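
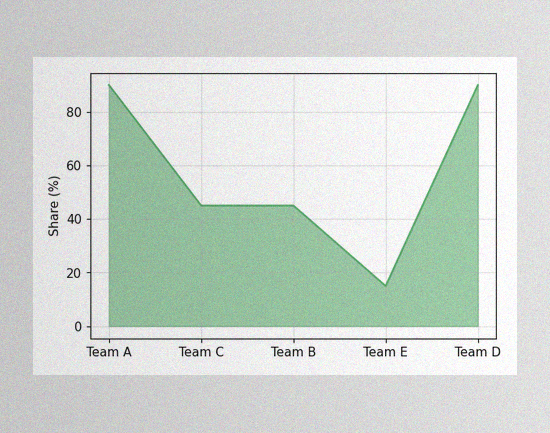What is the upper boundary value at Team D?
The image has some photo noise and uneven lighting. At Team D the upper boundary is at 90%.

90%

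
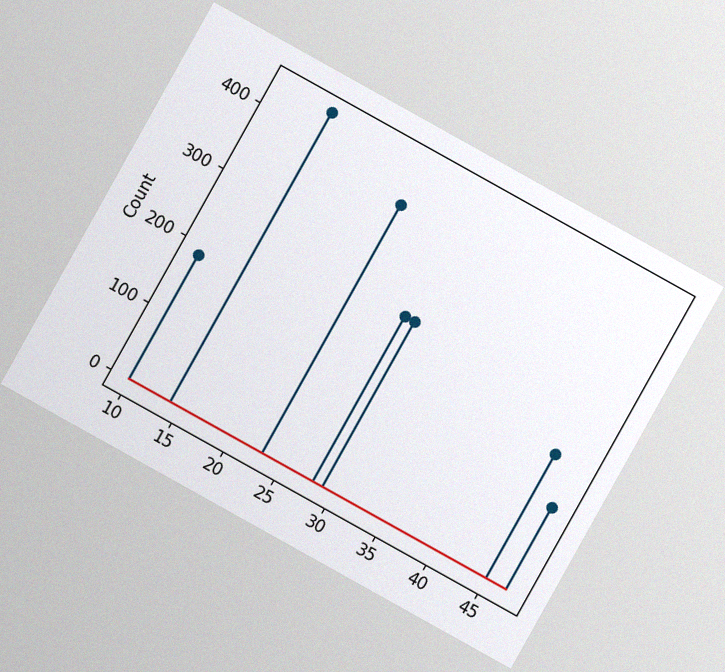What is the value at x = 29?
The chart is tilted about 29° clockwise, with some photo noise. The stem at x=29 reaches 248.

248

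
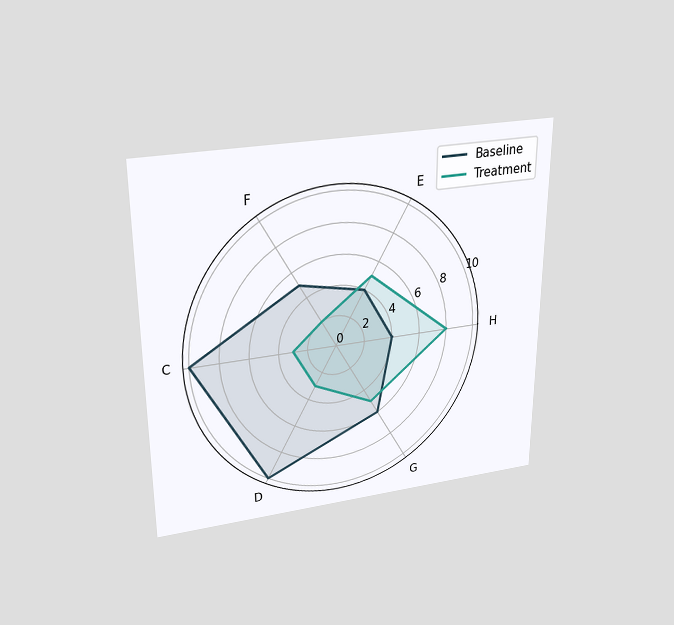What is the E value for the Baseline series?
The chart is viewed slightly from above. On the E axis, Baseline reaches 4.

4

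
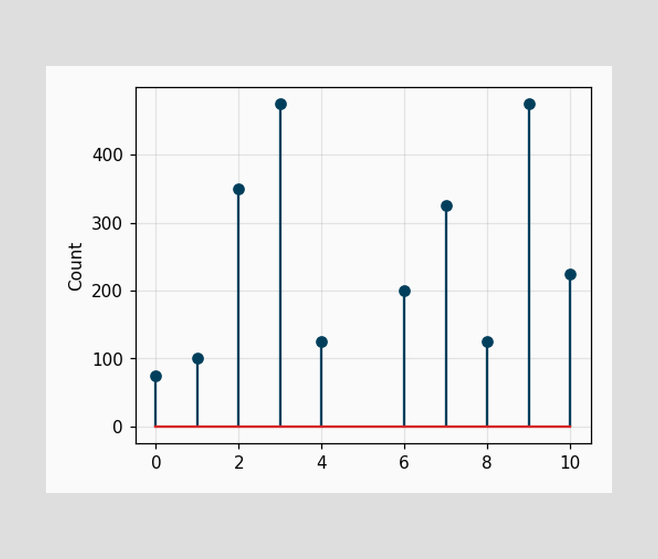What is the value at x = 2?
The stem at x=2 reaches 350.

350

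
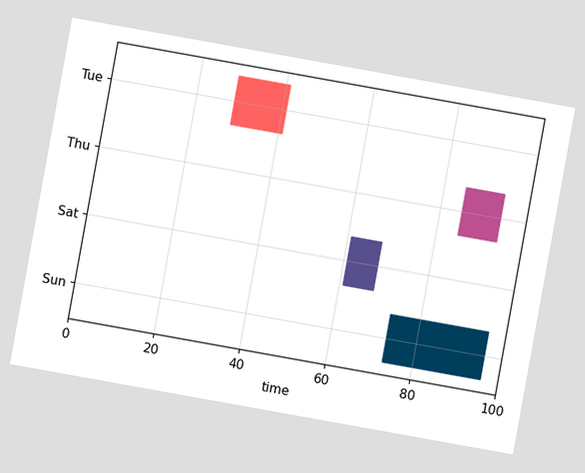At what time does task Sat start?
The chart is tilted about 10° clockwise. The Sat bar begins at t=61.

61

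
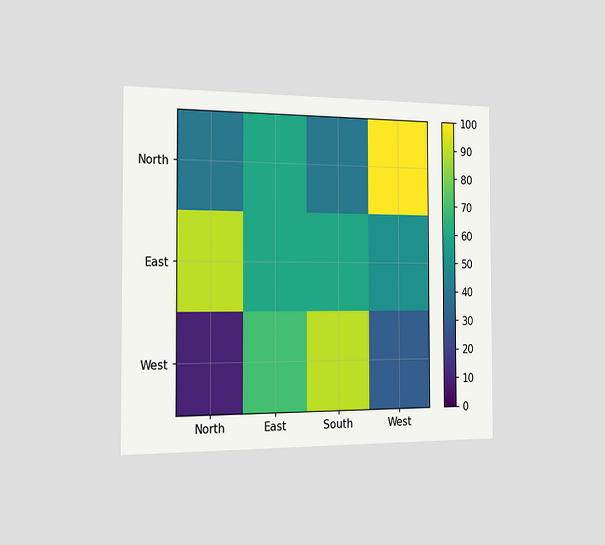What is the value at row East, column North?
The chart is viewed slightly from the left. Matching cell (East, North) against the colorbar gives 90.

90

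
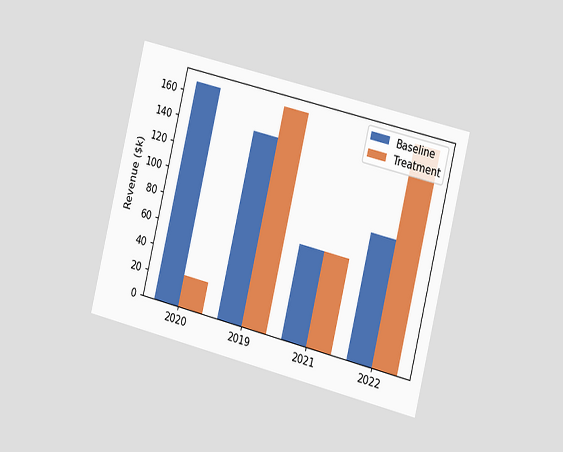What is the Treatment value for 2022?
$168k

The chart is tilted about 14° clockwise and viewed slightly from the right. The Treatment bar at 2022 reaches $168k on the y-axis.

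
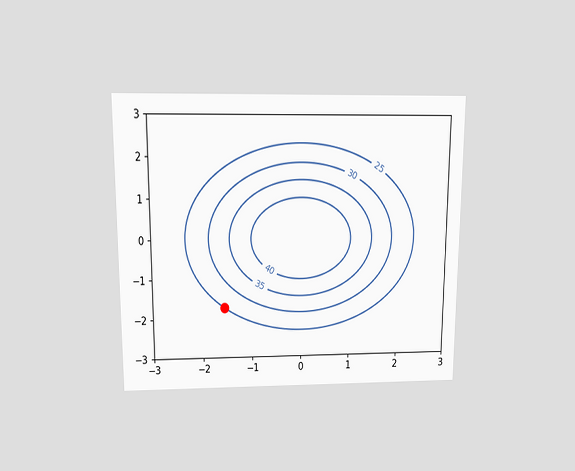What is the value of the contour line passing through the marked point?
25

The chart is viewed slightly from above. The marked point sits on the contour labelled 25.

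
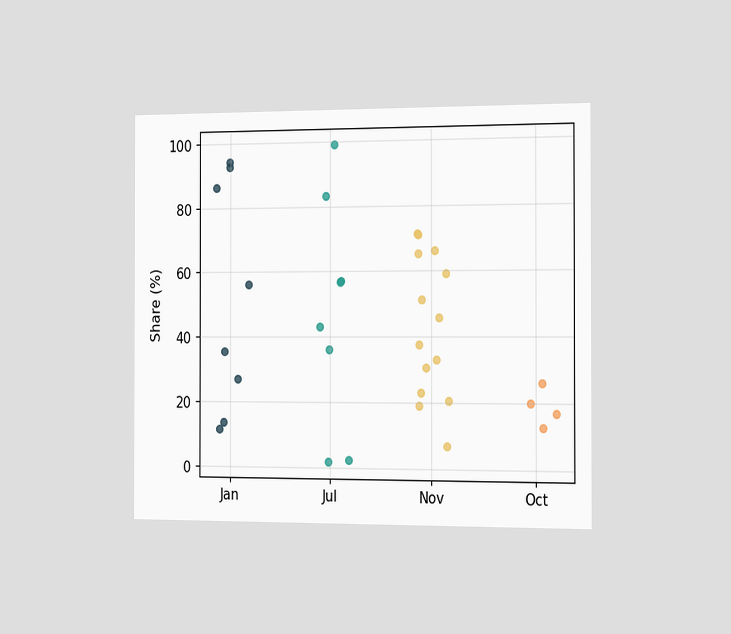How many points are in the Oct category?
4

The chart is viewed slightly from the right. Counting the markers in the Oct column gives 4.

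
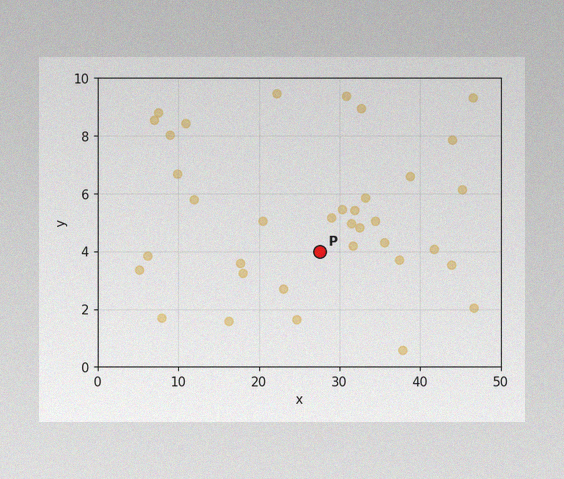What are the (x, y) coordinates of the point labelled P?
(27.5, 4)

The image has some photo noise and uneven lighting. Following the gridlines from P to each axis, P sits at (27.5, 4).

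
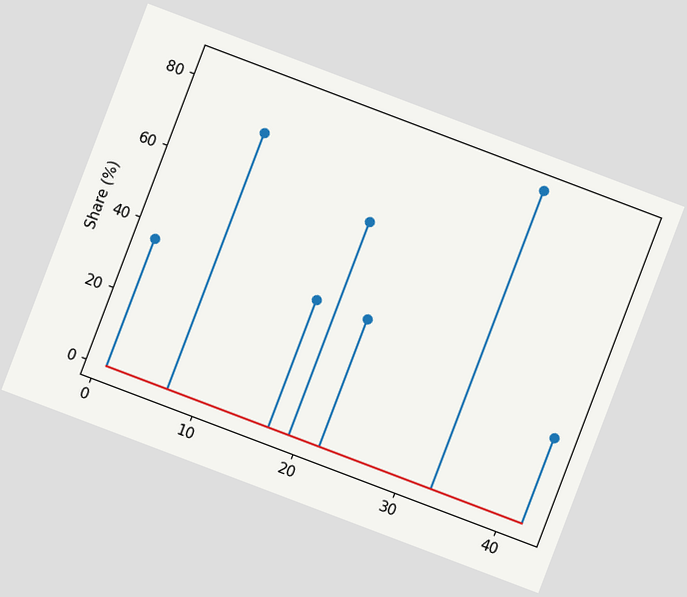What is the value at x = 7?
72%

The chart is tilted about 21° clockwise. The stem at x=7 reaches 72%.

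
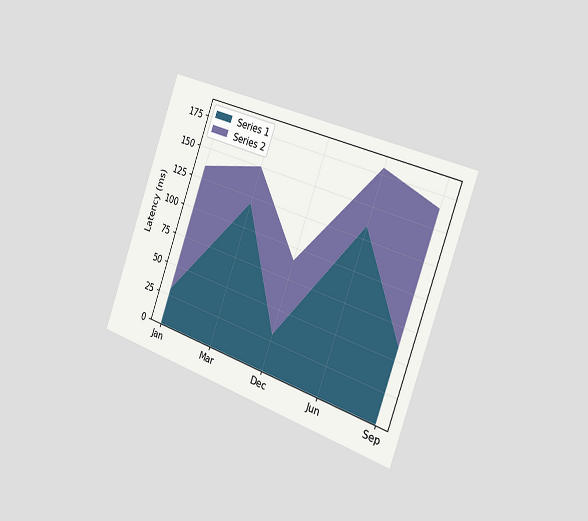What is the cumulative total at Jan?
The chart is tilted about 20° clockwise and viewed slightly from the right. The stacked total at Jan reaches 135ms.

135ms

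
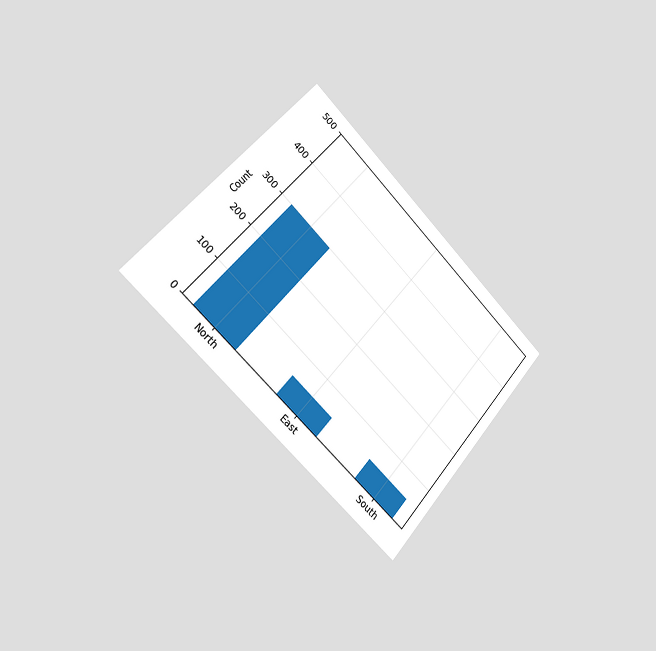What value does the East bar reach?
50

The chart is tilted about 42° clockwise and viewed slightly from the left. Reading along the chart's y-axis, the East bar reaches 50.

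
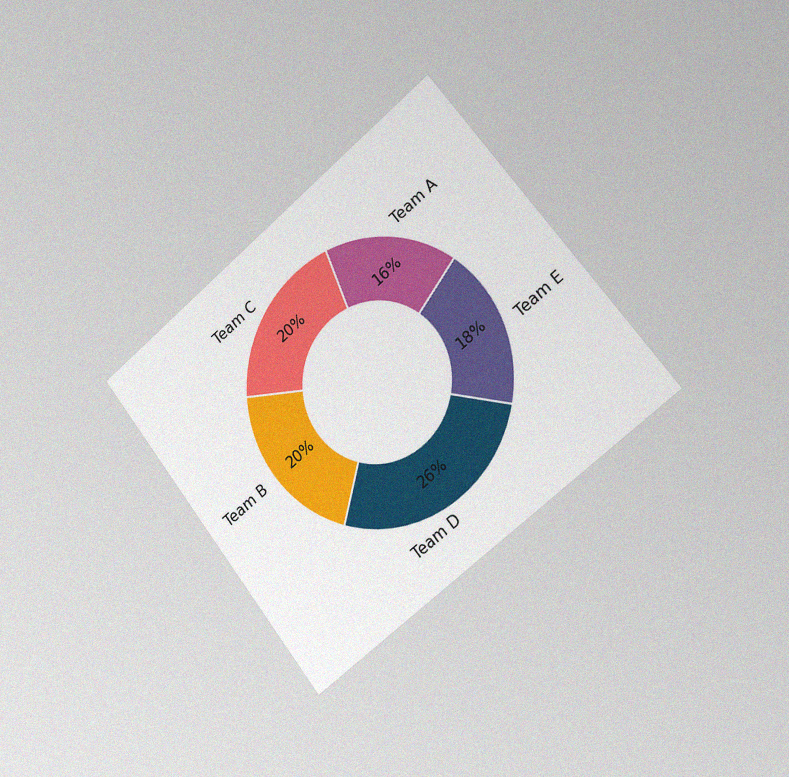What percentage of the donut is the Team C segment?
The chart is tilted about 38° counter-clockwise and viewed slightly from the right, with some photo noise. The Team C segment takes up 20% of the ring.

20%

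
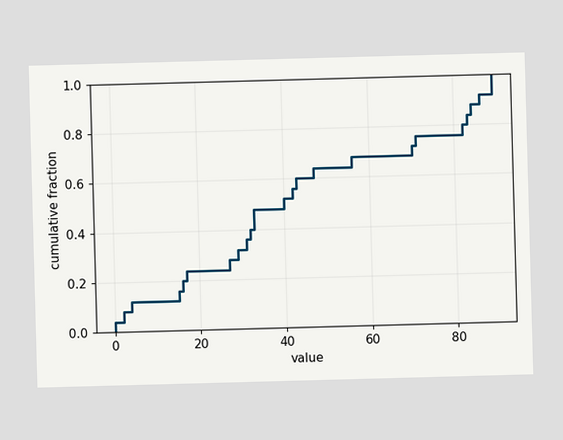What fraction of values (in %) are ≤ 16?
20%

At x=16 the ECDF step is at 20%.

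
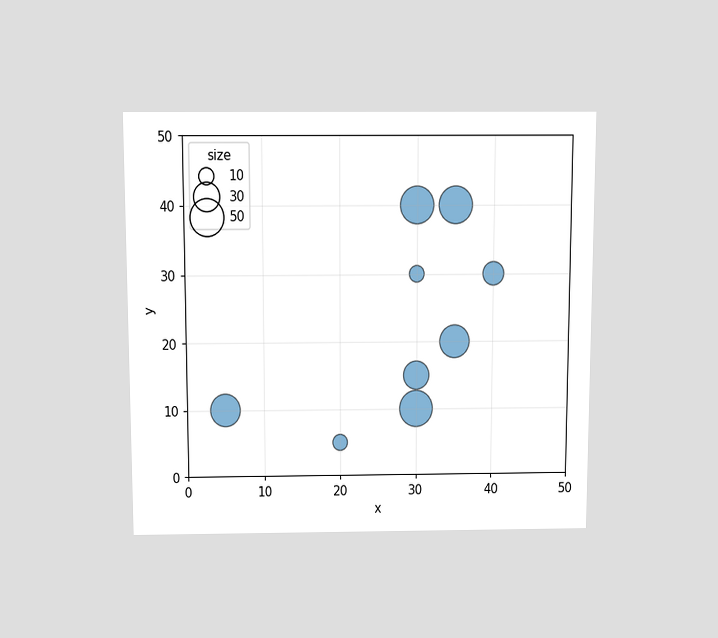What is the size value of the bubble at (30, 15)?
30

The chart is viewed slightly from above. Matching the bubble at (30, 15) against the size legend gives 30.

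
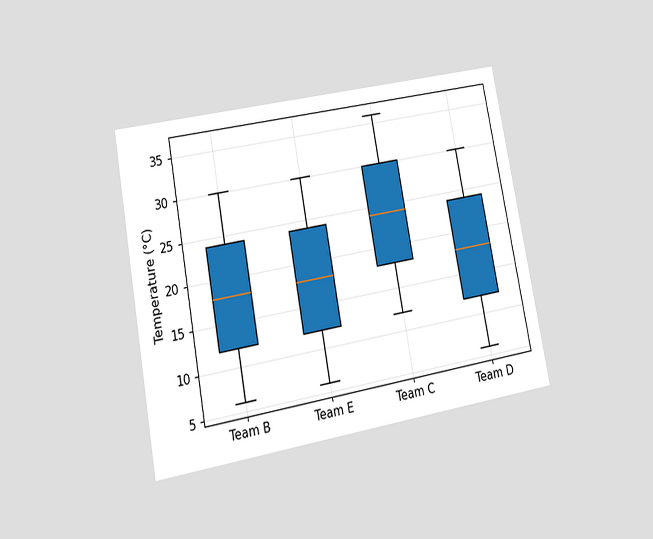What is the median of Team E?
18°C

The chart is tilted about 10° counter-clockwise and viewed at a slight angle. The median line in the Team E box sits at 18°C.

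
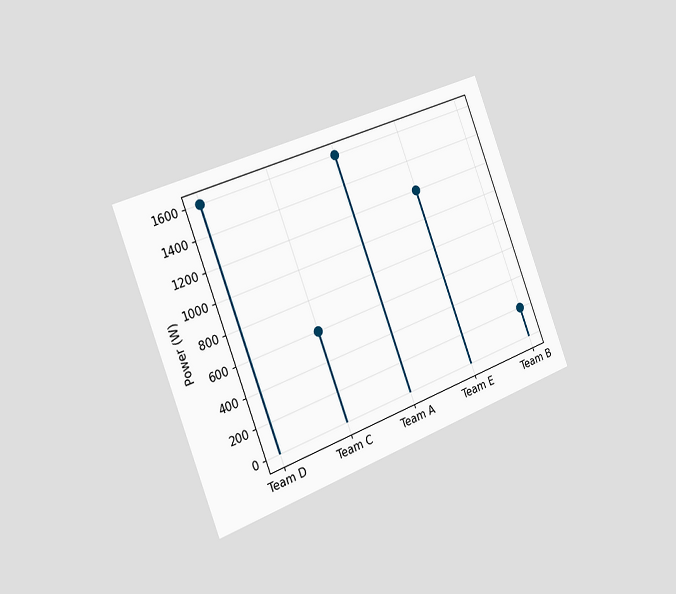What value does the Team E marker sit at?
1200W

The chart is tilted about 21° counter-clockwise and viewed slightly from the left. The Team E marker sits at 1200W.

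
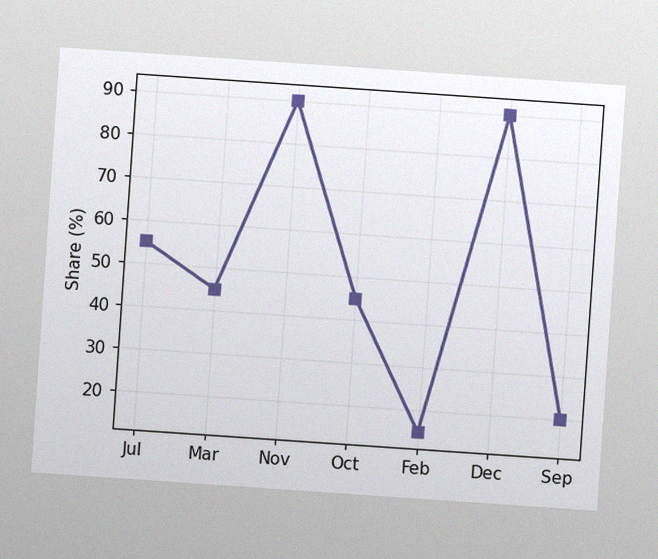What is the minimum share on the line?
15%

The chart is tilted about 4° clockwise, with some photo noise. The lowest point is at Feb, and reading across to the y-axis gives 15%.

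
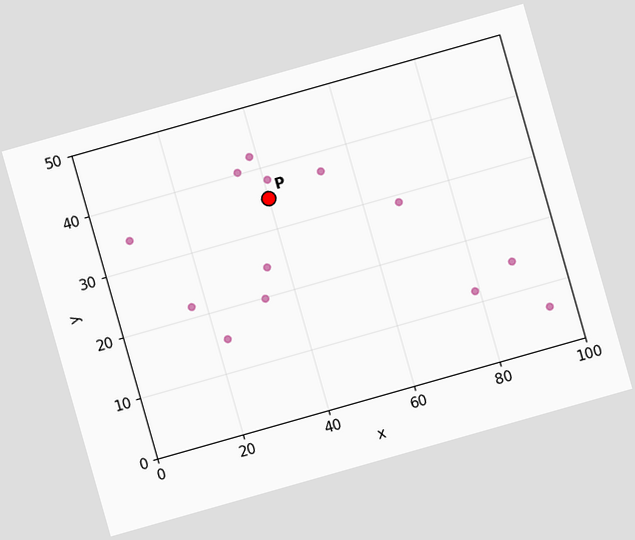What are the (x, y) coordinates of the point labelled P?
The chart is tilted about 16° counter-clockwise. Following the gridlines from P to each axis, P sits at (40, 35).

(40, 35)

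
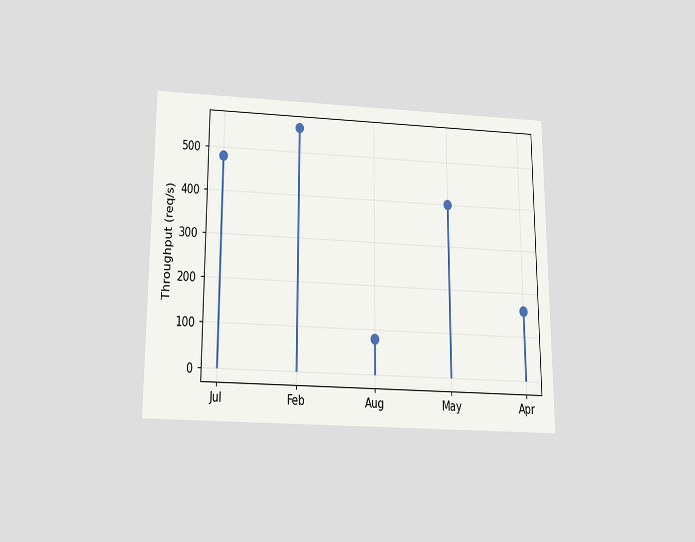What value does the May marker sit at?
The chart is viewed slightly from below. The May marker sits at 400req/s.

400req/s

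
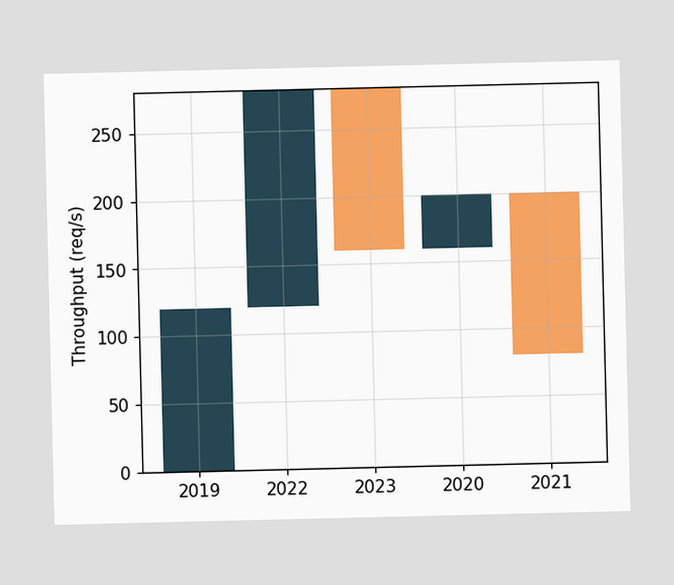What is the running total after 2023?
After 2023 the running total reaches 160req/s.

160req/s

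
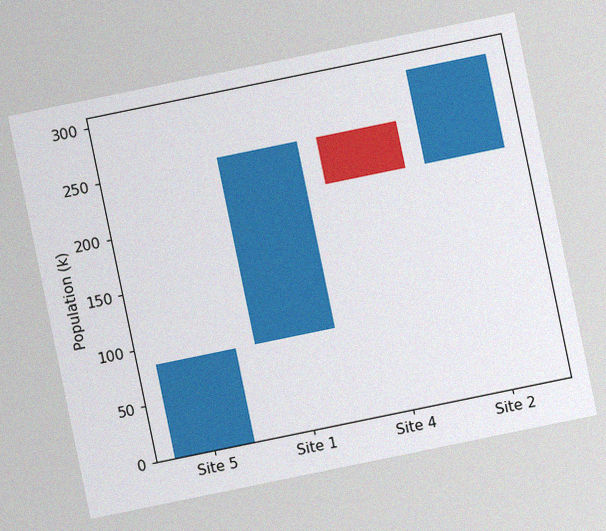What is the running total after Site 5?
The chart is tilted about 12° counter-clockwise, with some photo noise. After Site 5 the running total reaches 84k.

84k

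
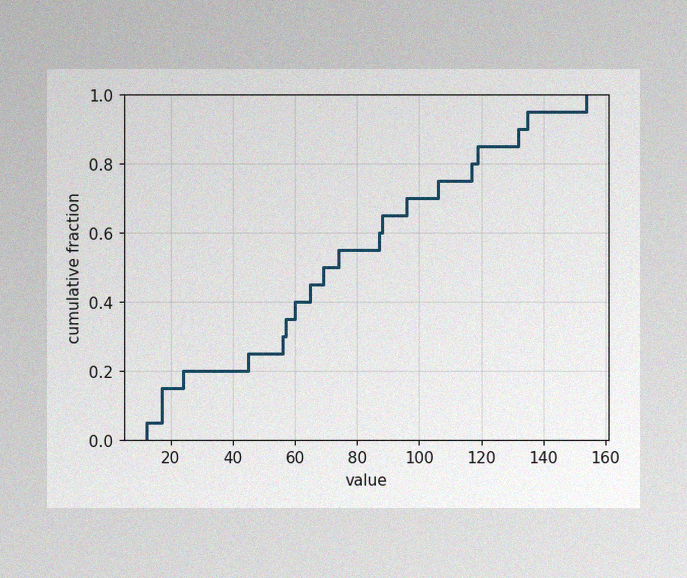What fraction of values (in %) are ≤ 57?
35%

The image has some photo noise and uneven lighting. At x=57 the ECDF step is at 35%.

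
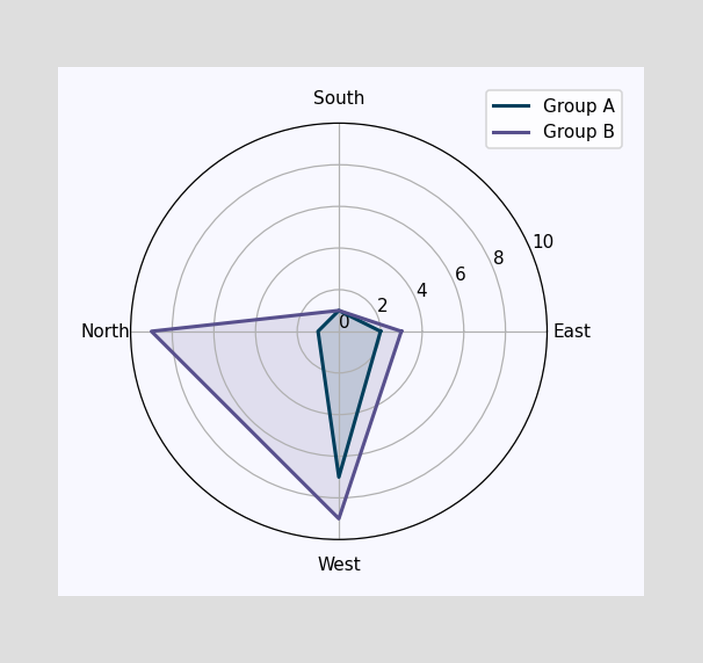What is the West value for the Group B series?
On the West axis, Group B reaches 9.

9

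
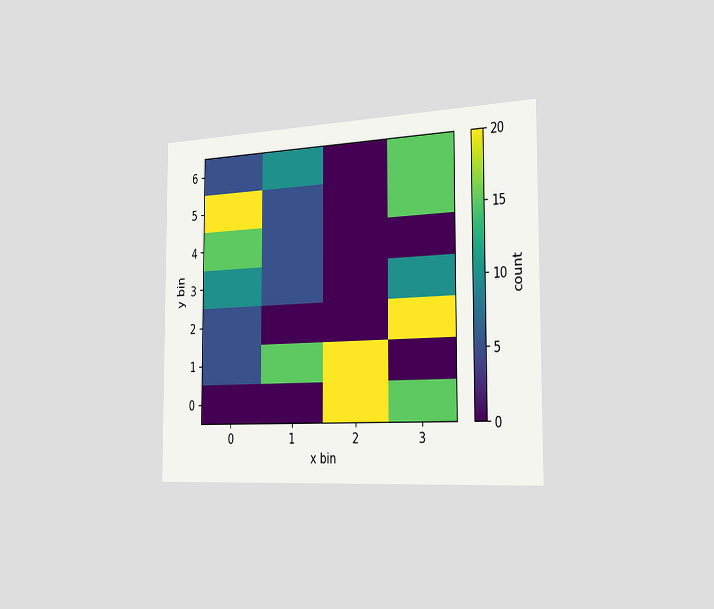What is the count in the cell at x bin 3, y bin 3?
The chart is viewed slightly from the right. Matching the cell (3, 3) against the colorbar gives 10.

10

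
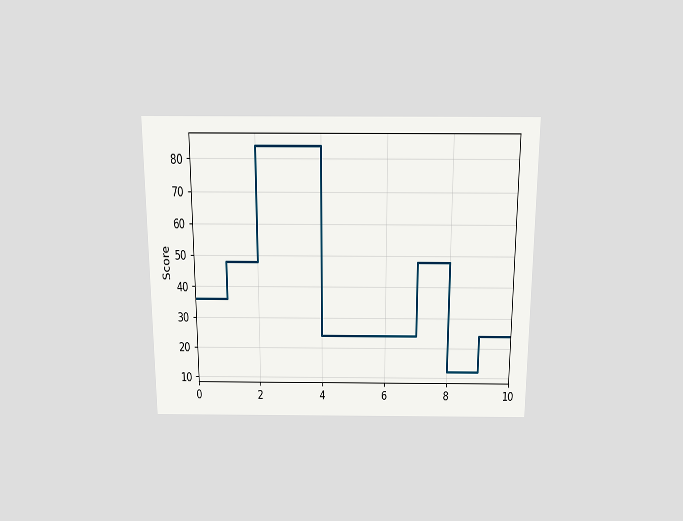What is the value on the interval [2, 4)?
The chart is viewed slightly from above. On [2, 4) the step sits at 84.

84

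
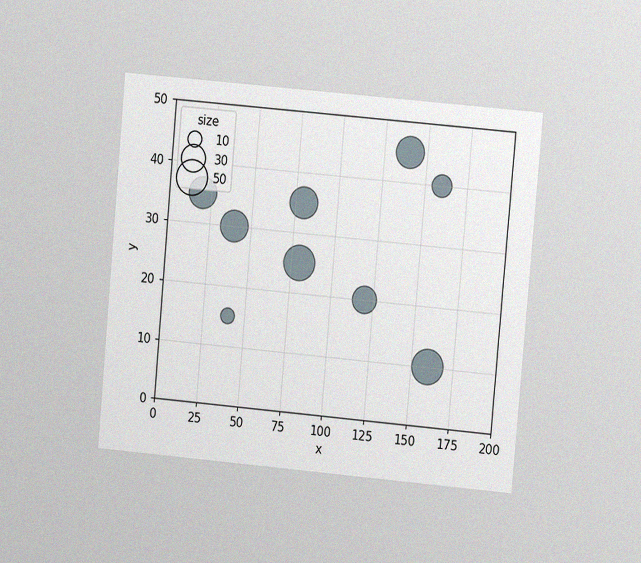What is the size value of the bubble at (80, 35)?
40

The chart is tilted about 5° clockwise and viewed at a slight angle, with some photo noise. Matching the bubble at (80, 35) against the size legend gives 40.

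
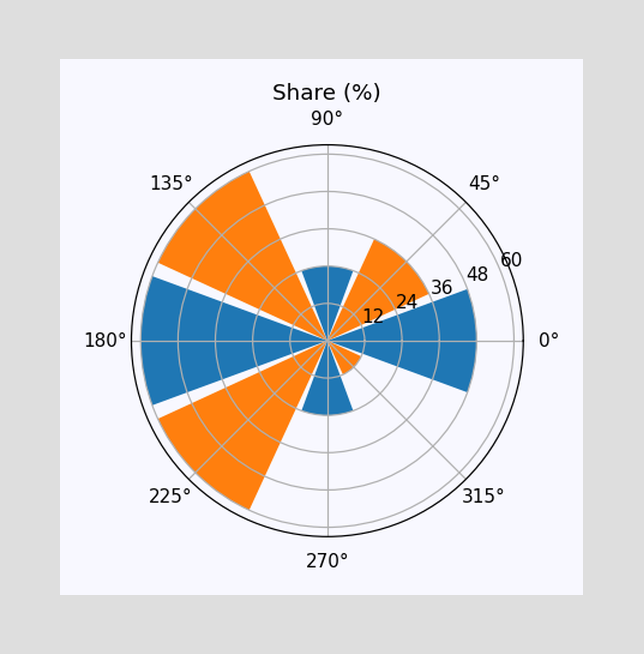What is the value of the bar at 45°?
36%

The bar at 45° reaches 36% on the radial axis.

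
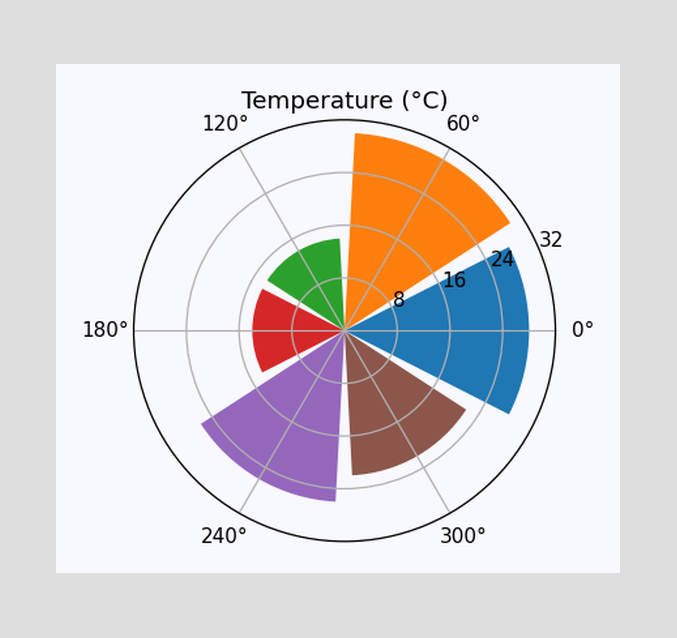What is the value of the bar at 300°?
22°C

The bar at 300° reaches 22°C on the radial axis.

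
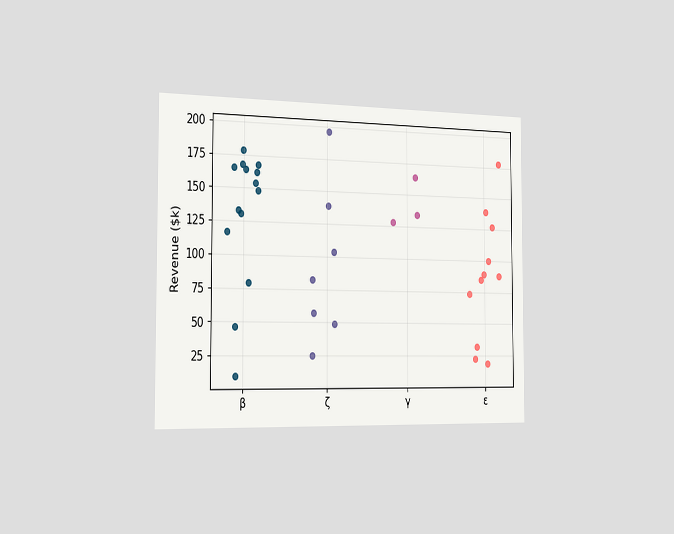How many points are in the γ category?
3

The chart is viewed slightly from the left. Counting the markers in the γ column gives 3.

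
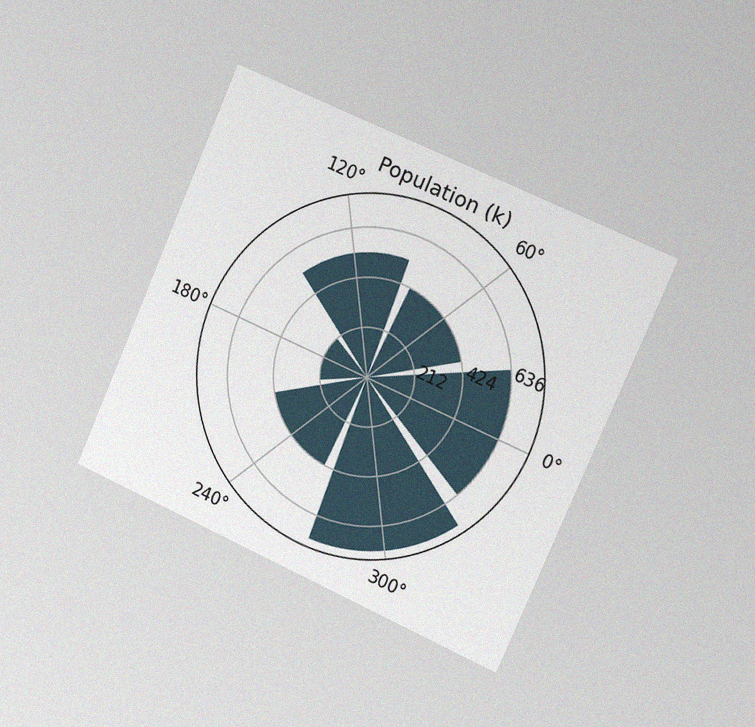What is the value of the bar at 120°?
The chart is tilted about 24° clockwise and viewed slightly from the right, with some photo noise. The bar at 120° reaches 530k on the radial axis.

530k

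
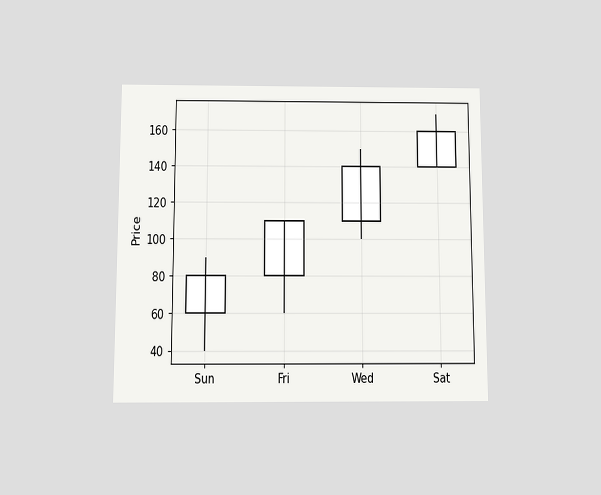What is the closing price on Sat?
160

The chart is viewed slightly from below. The Sat candle closes at 160.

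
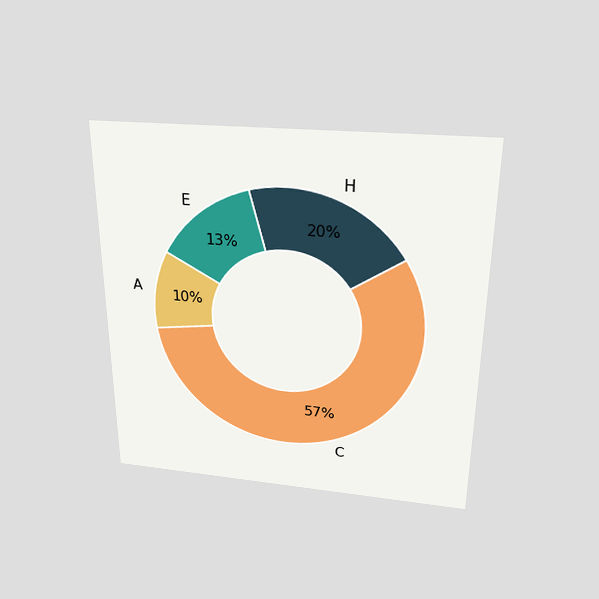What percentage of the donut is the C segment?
57%

The chart is viewed slightly from above. The C segment takes up 57% of the ring.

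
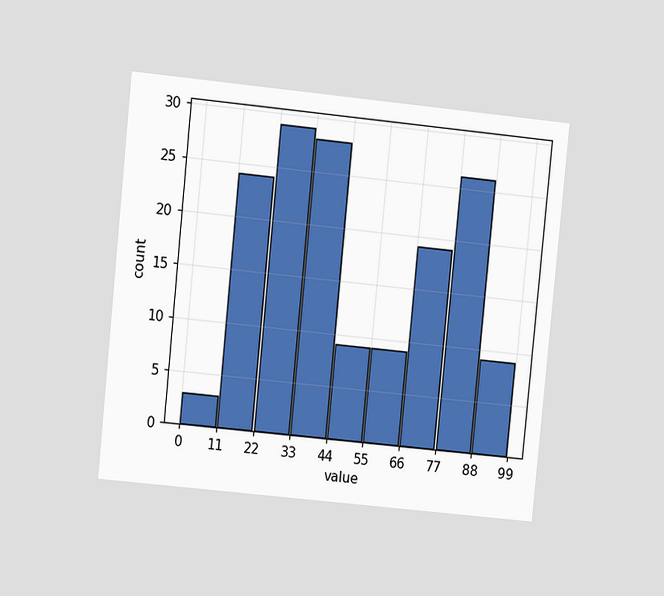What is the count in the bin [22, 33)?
29

The chart is tilted about 6° clockwise and viewed at a slight angle. The [22, 33) bin has height 29.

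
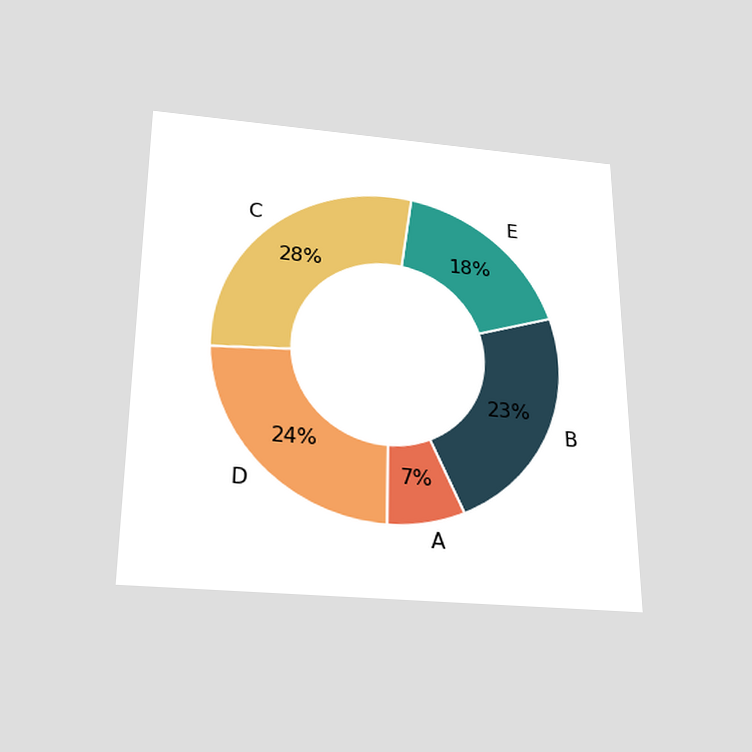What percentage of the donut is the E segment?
The chart is viewed slightly from below. The E segment takes up 18% of the ring.

18%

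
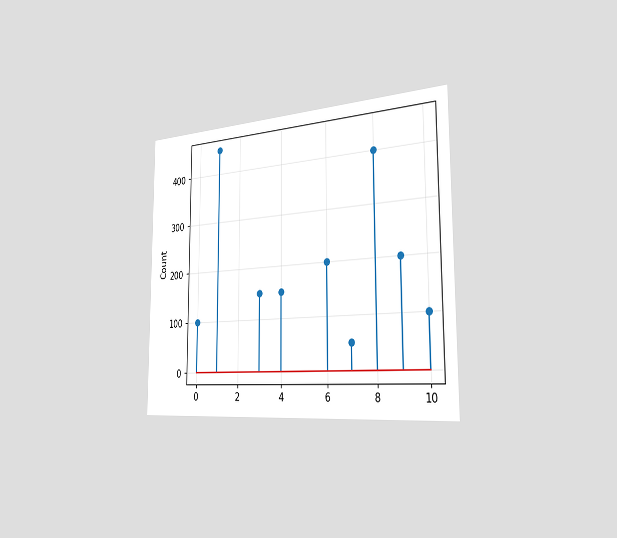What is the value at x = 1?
450

The chart is viewed slightly from the right. The stem at x=1 reaches 450.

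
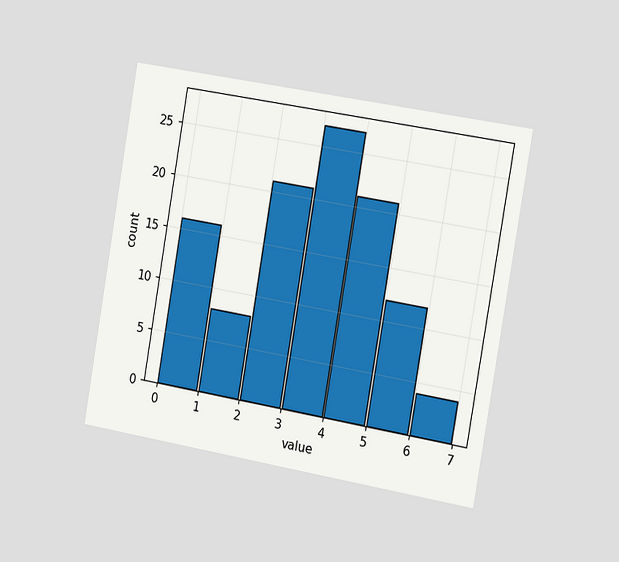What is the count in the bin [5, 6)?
The chart is tilted about 10° clockwise and viewed slightly from the right. The [5, 6) bin has height 12.

12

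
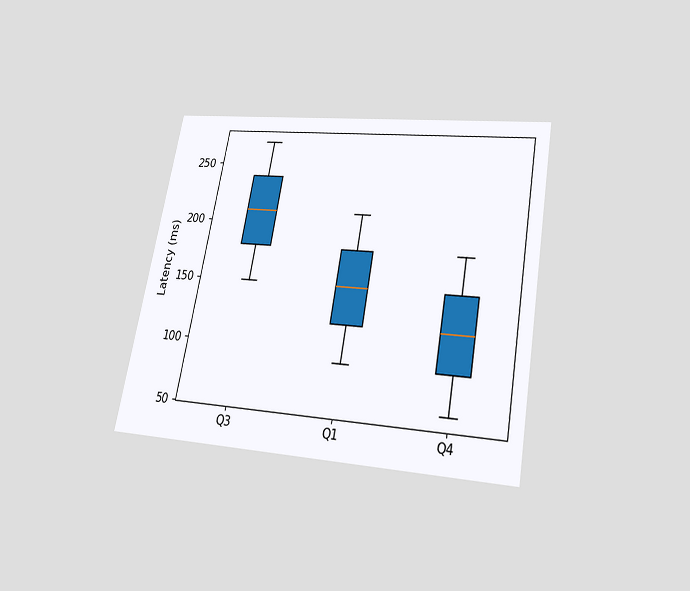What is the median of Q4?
The chart is tilted about 10° clockwise and viewed slightly from below. The median line in the Q4 box sits at 120ms.

120ms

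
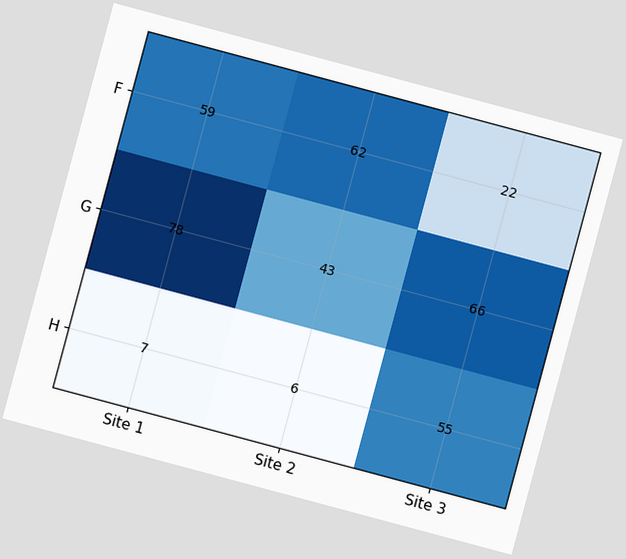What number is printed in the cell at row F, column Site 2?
The chart is tilted about 15° clockwise. The (F, Site 2) cell reads 62.

62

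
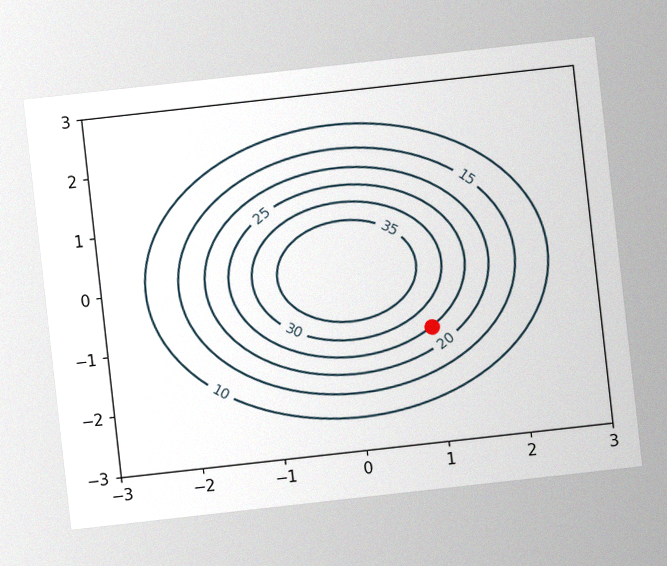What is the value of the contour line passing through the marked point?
25

The chart is tilted about 6° counter-clockwise, with some photo noise. The marked point sits on the contour labelled 25.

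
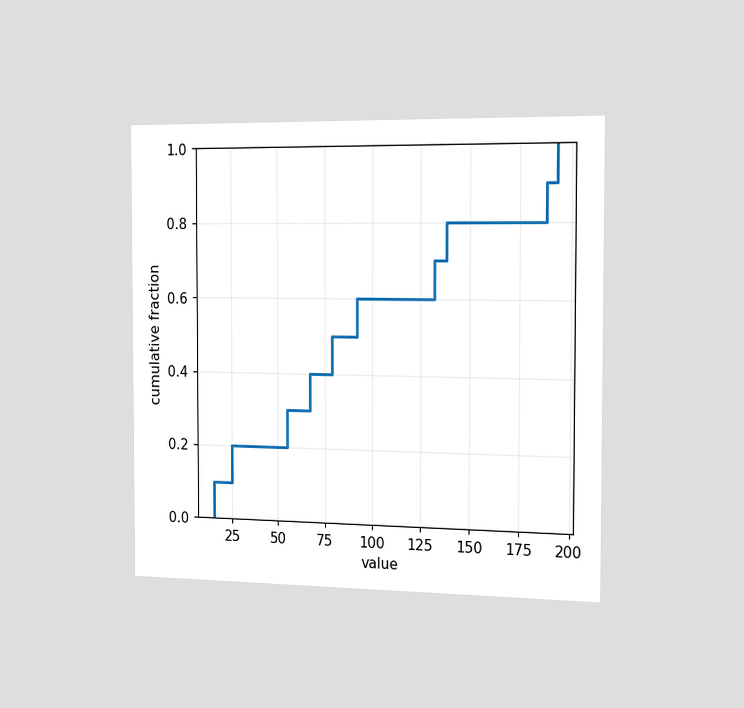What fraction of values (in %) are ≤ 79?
The chart is viewed slightly from the right. At x=79 the ECDF step is at 50%.

50%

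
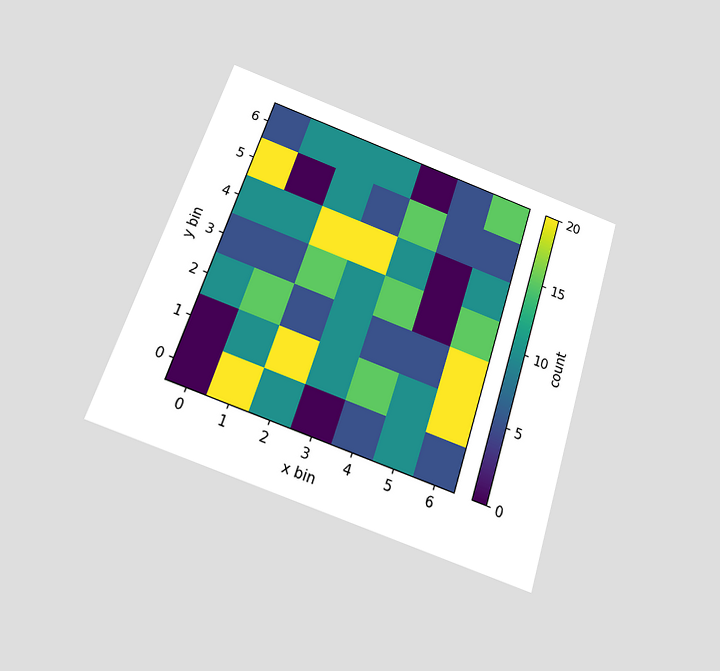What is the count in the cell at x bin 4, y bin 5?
The chart is tilted about 18° clockwise and viewed slightly from below. Matching the cell (4, 5) against the colorbar gives 15.

15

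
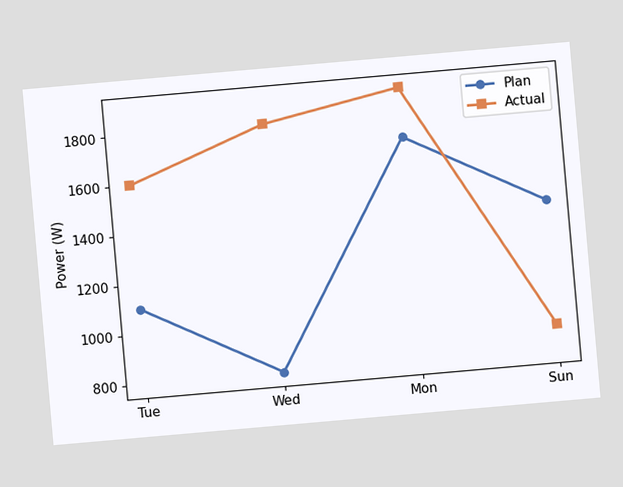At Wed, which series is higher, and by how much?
The chart is tilted about 5° counter-clockwise. At Wed, Actual sits above the other line by 1000W.

Actual, by 1000W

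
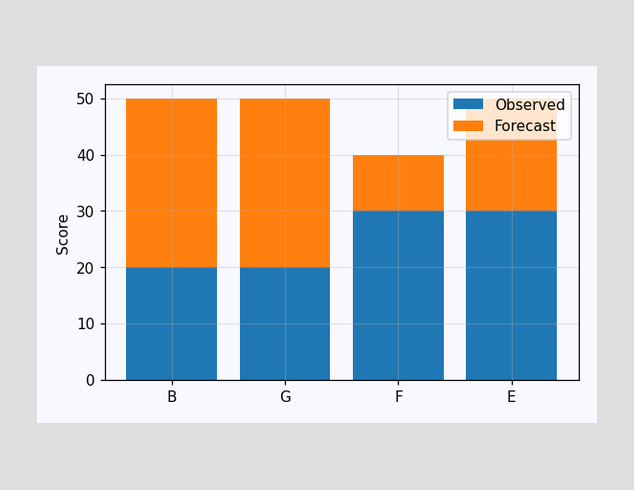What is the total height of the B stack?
50

The B stack's top reaches 50 on the y-axis.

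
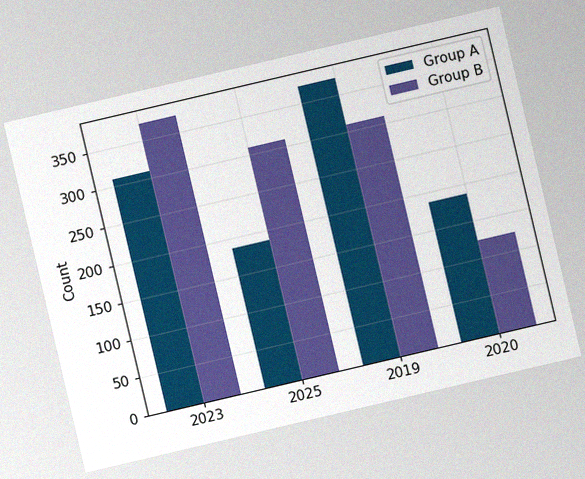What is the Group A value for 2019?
372

The chart is tilted about 13° counter-clockwise, with some photo noise. The Group A bar at 2019 reaches 372 on the y-axis.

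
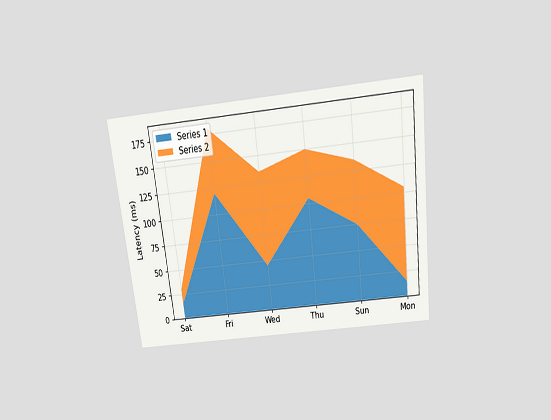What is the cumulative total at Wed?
The chart is tilted about 7° counter-clockwise and viewed slightly from above. The stacked total at Wed reaches 135ms.

135ms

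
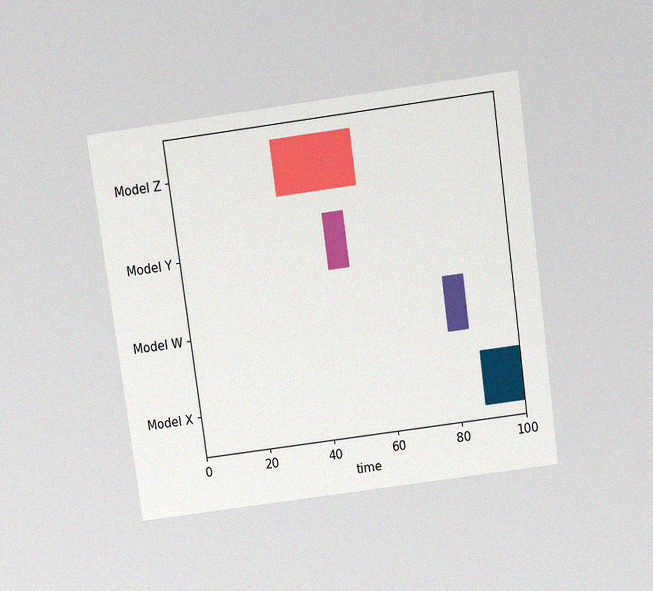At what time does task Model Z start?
The chart is tilted about 8° counter-clockwise and viewed slightly from above, with some photo noise. The Model Z bar begins at t=32.

32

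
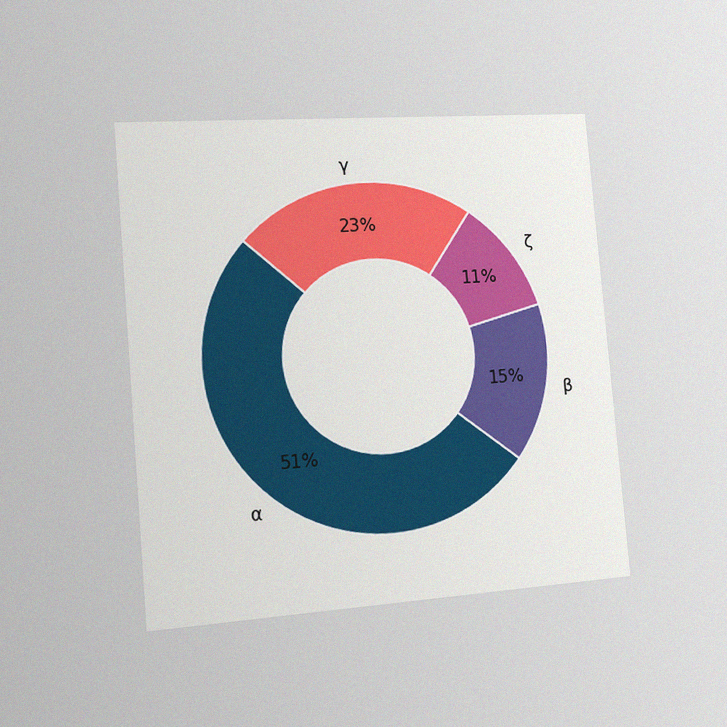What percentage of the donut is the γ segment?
The chart is tilted about 5° counter-clockwise and viewed slightly from the left, with some photo noise. The γ segment takes up 23% of the ring.

23%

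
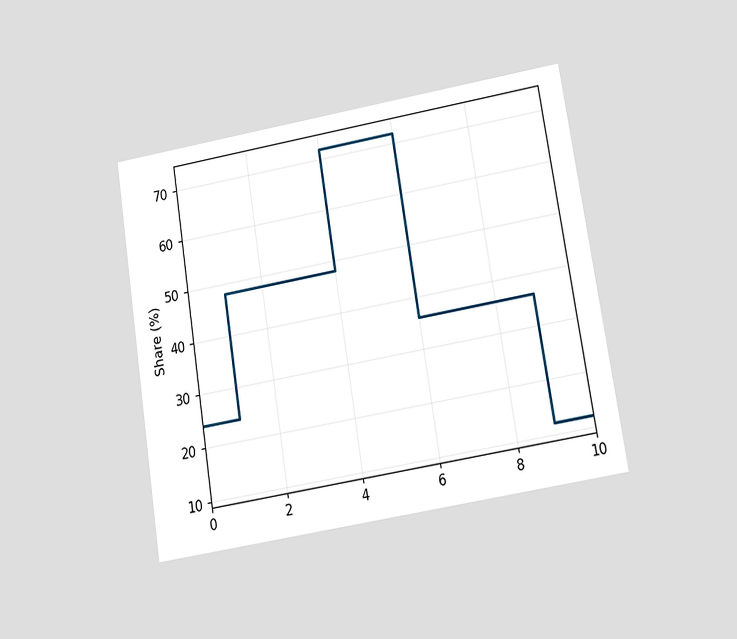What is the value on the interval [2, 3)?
The chart is tilted about 9° counter-clockwise and viewed slightly from below. On [2, 3) the step sits at 48%.

48%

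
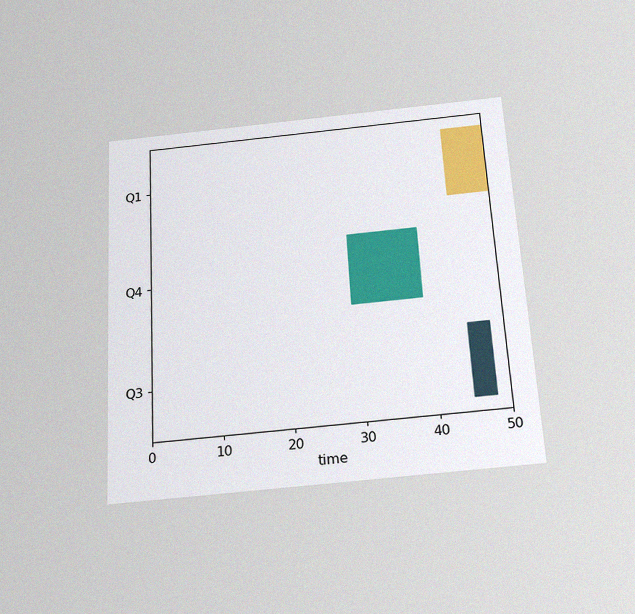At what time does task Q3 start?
The chart is tilted about 3° counter-clockwise and viewed slightly from below, with some photo noise. The Q3 bar begins at t=45.

45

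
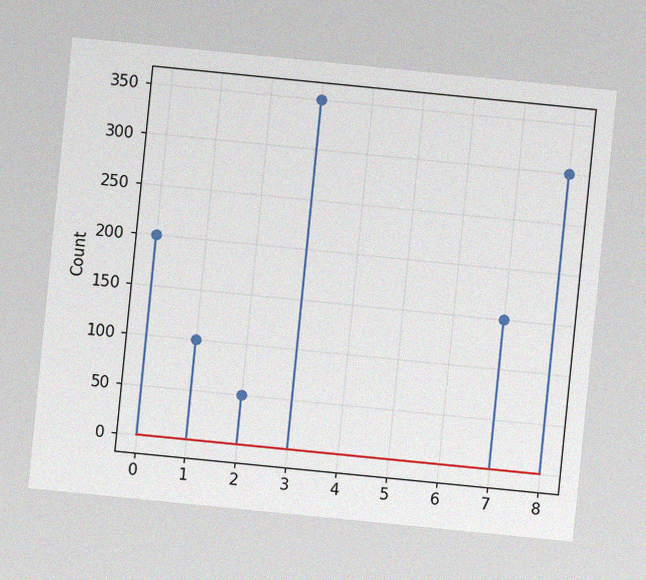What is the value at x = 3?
350

The chart is tilted about 6° clockwise, with some photo noise. The stem at x=3 reaches 350.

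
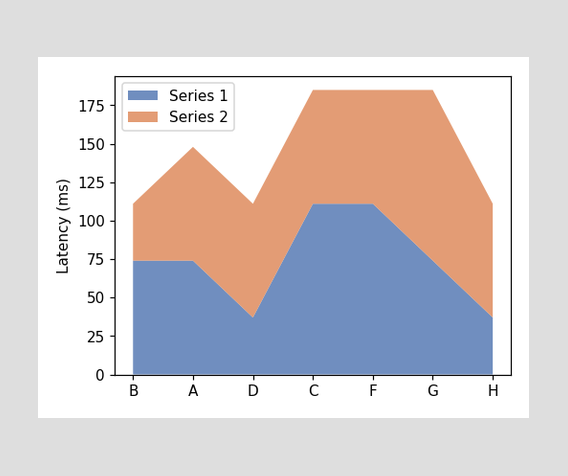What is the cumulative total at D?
The stacked total at D reaches 111ms.

111ms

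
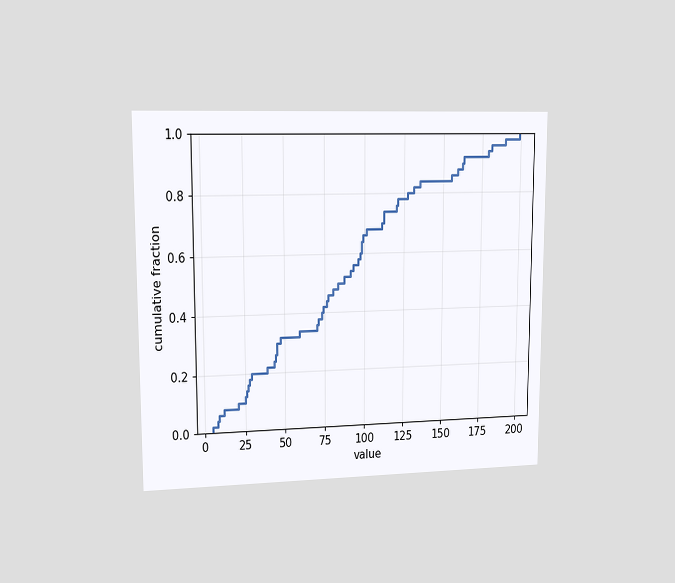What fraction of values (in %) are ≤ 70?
36%

The chart is viewed at a slight angle. At x=70 the ECDF step is at 36%.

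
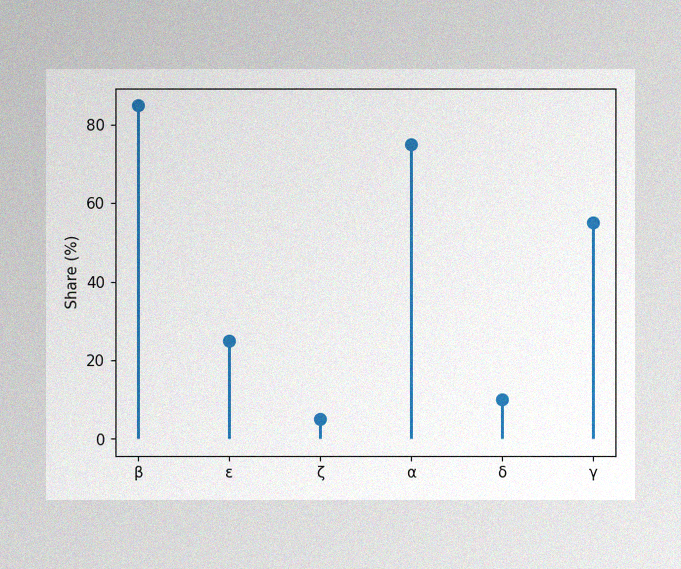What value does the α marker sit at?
75%

The image has some photo noise and uneven lighting. The α marker sits at 75%.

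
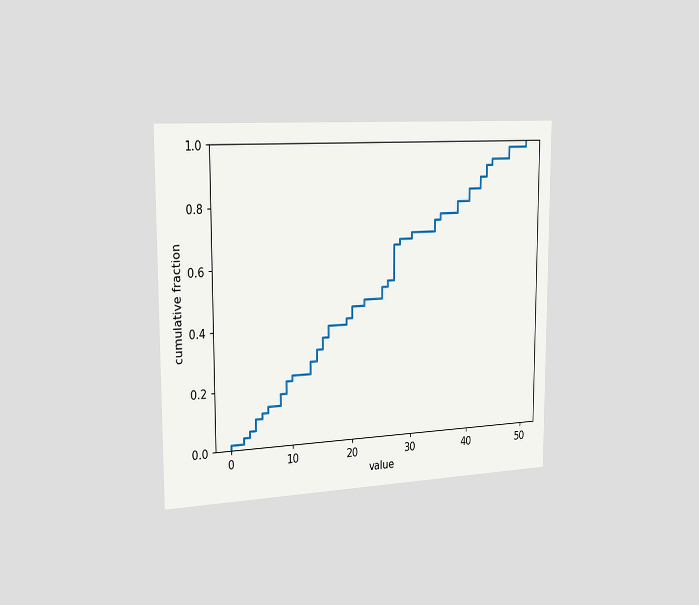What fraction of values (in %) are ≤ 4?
10%

The chart is viewed slightly from the left. At x=4 the ECDF step is at 10%.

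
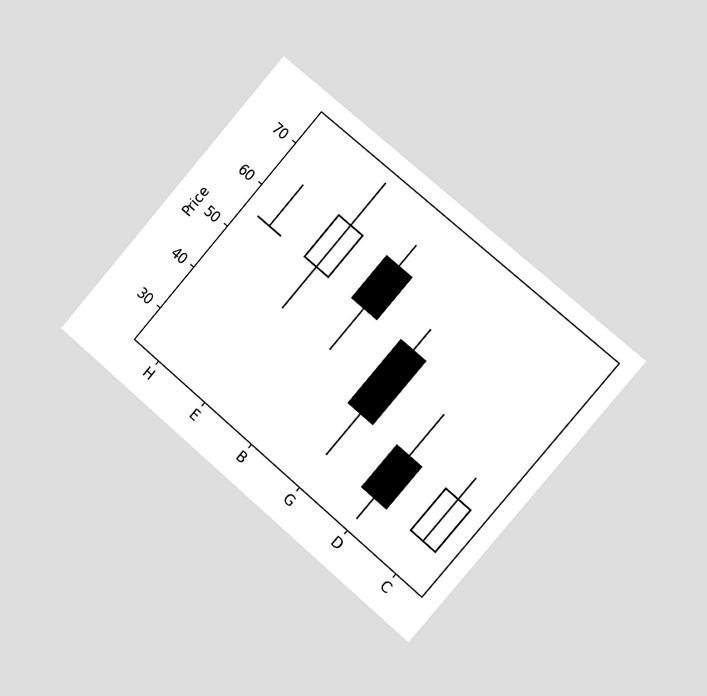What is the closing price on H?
The chart is tilted about 41° clockwise and viewed slightly from the right. The H candle closes at 55.

55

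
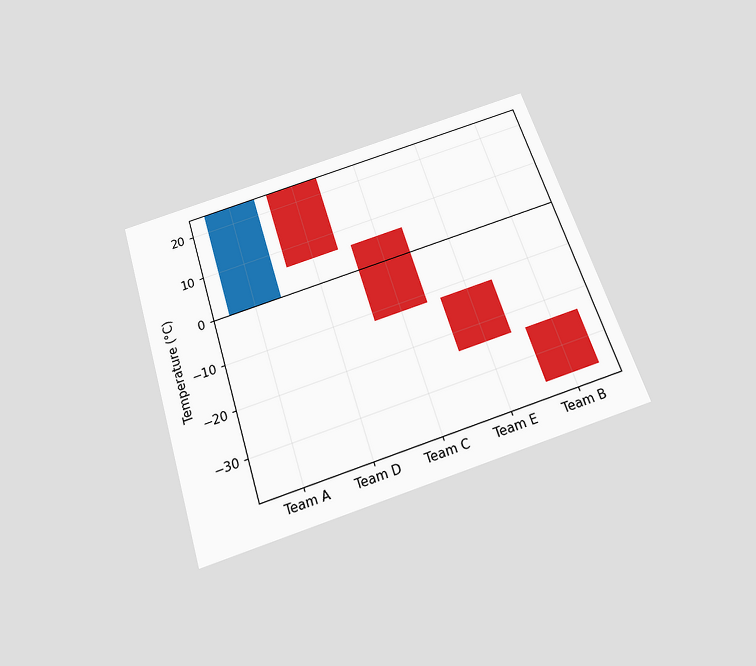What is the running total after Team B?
-36°C

The chart is tilted about 17° counter-clockwise and viewed slightly from below. After Team B the running total reaches -36°C.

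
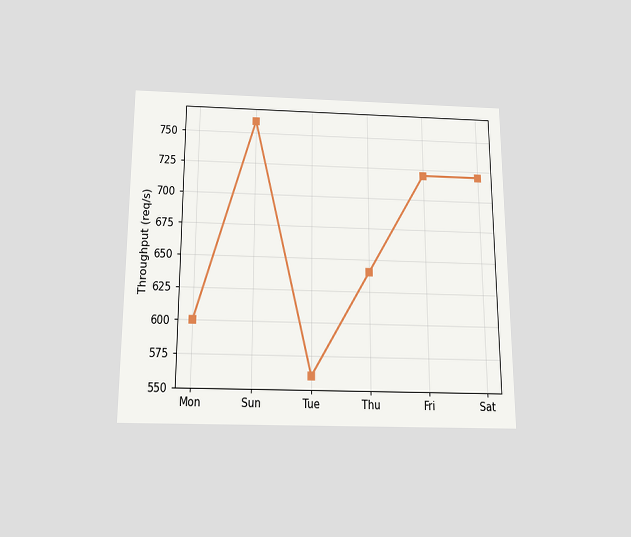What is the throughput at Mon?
600req/s

The chart is viewed slightly from below. At Mon, the line is at 600req/s.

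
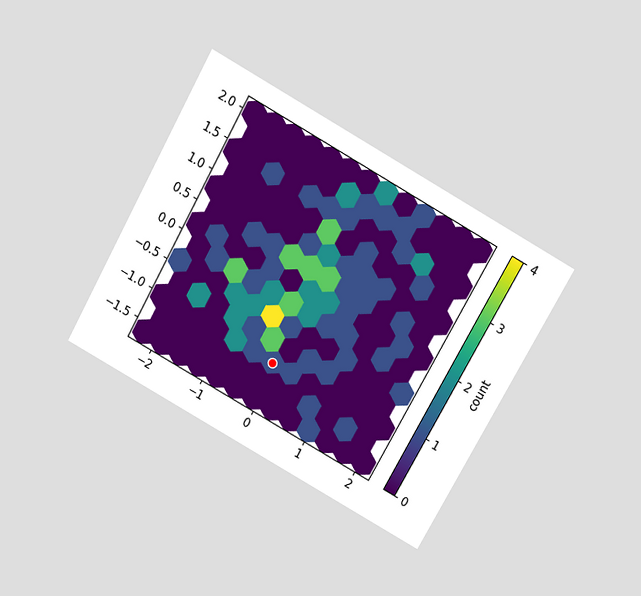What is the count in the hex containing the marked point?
1

The chart is tilted about 29° clockwise and viewed slightly from above. The marked hex reads 1 on the colorbar.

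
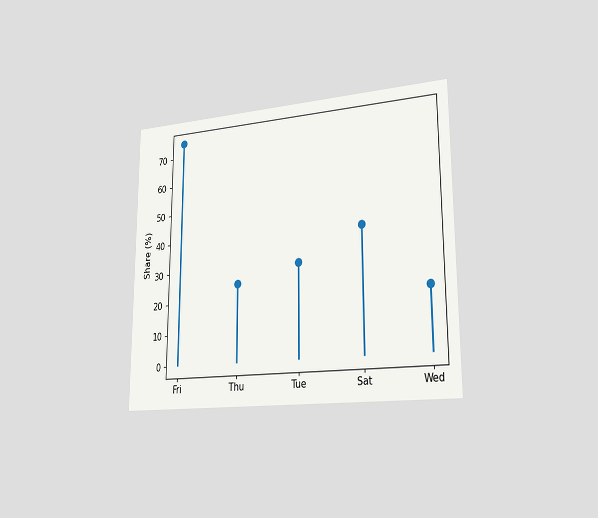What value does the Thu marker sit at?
25%

The chart is viewed slightly from the right. The Thu marker sits at 25%.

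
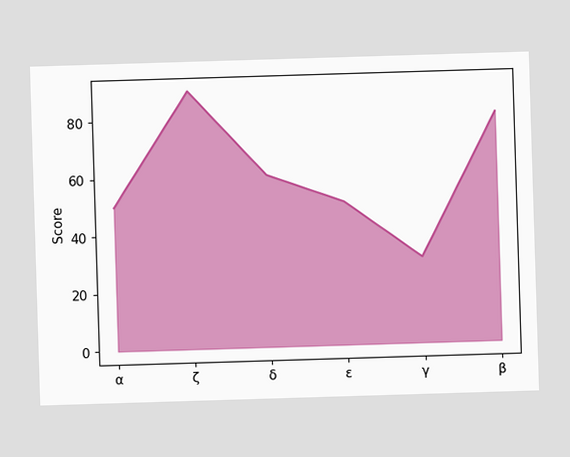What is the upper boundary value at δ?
At δ the upper boundary is at 60.

60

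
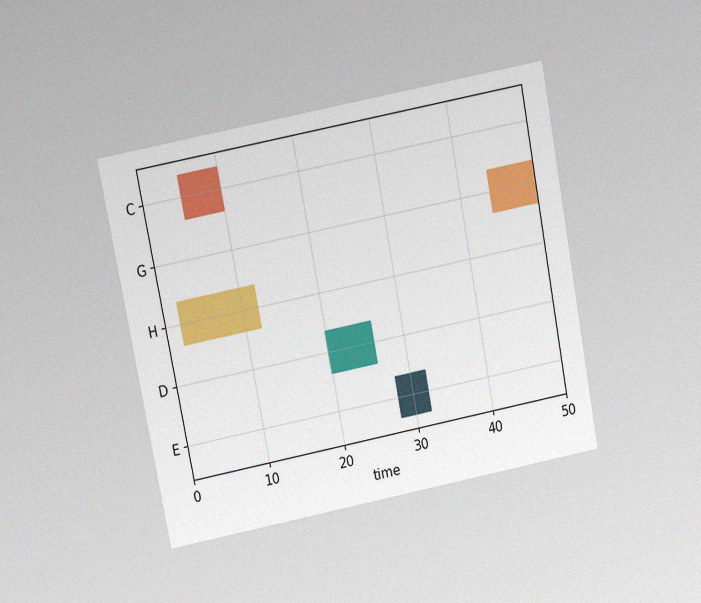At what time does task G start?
44

The chart is tilted about 11° counter-clockwise and viewed at a slight angle, with some photo noise. The G bar begins at t=44.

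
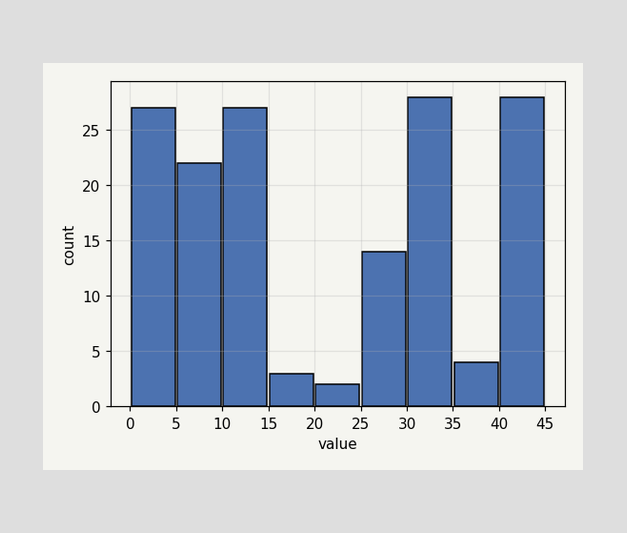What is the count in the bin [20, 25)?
The [20, 25) bin has height 2.

2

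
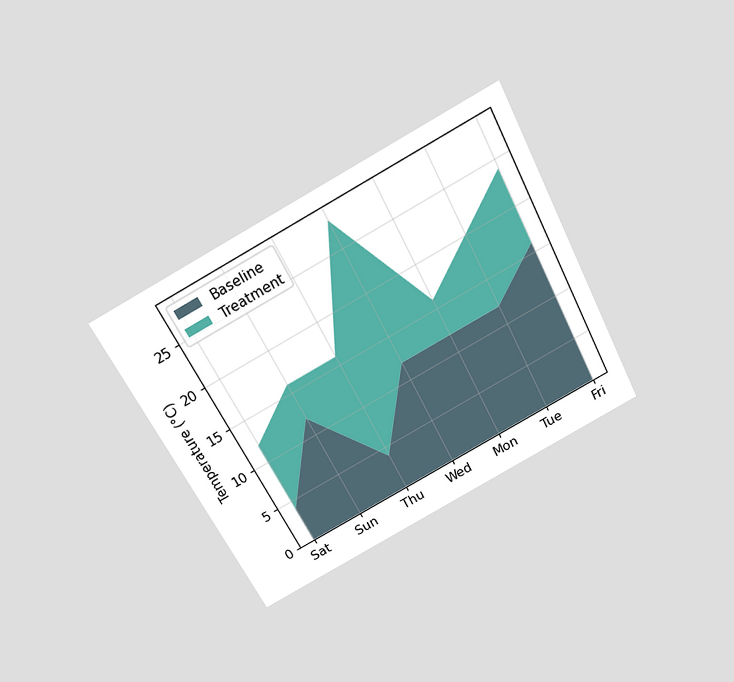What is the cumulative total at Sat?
12°C

The chart is tilted about 28° counter-clockwise and viewed slightly from above. The stacked total at Sat reaches 12°C.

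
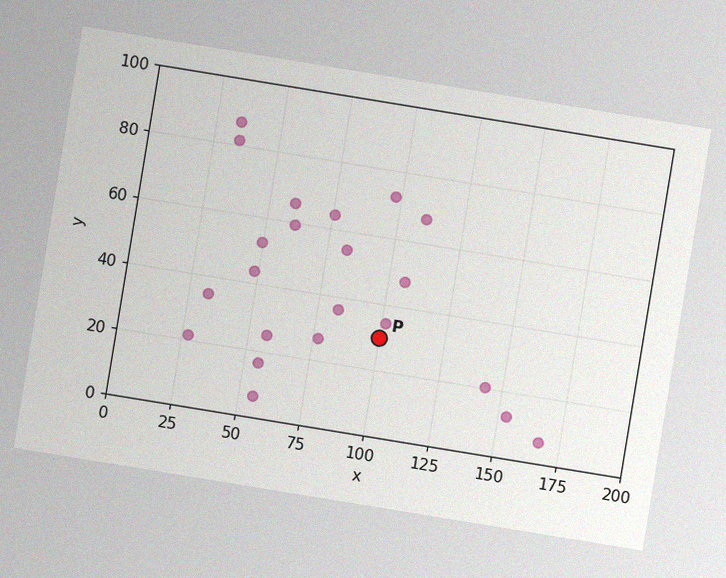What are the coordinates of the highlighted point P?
The chart is tilted about 9° clockwise, with some photo noise. Following the gridlines from P to each axis, P sits at (100, 30).

(100, 30)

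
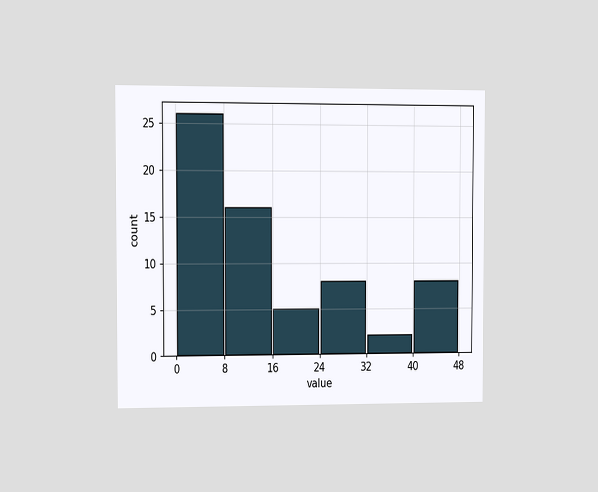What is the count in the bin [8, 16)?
16

The chart is viewed at a slight angle. The [8, 16) bin has height 16.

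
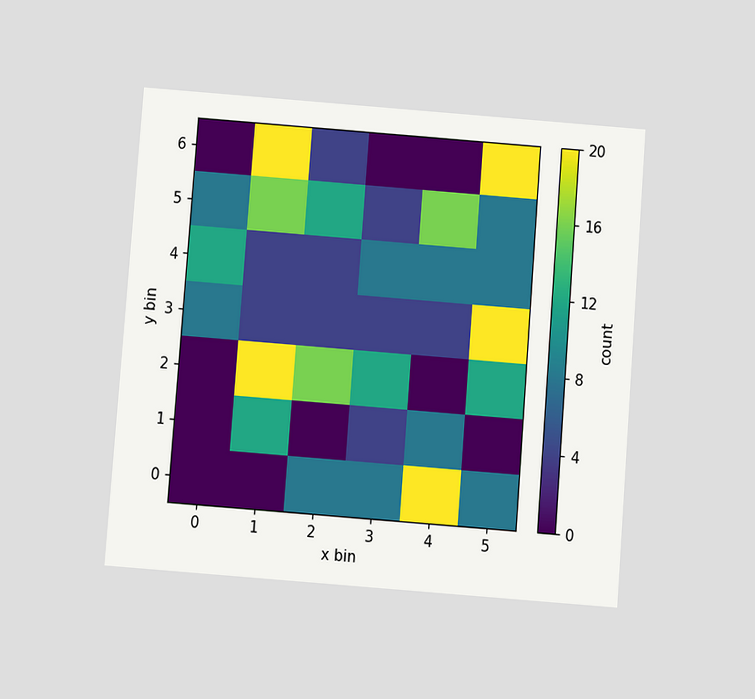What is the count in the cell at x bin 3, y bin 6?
0

The chart is tilted about 4° clockwise and viewed slightly from below. Matching the cell (3, 6) against the colorbar gives 0.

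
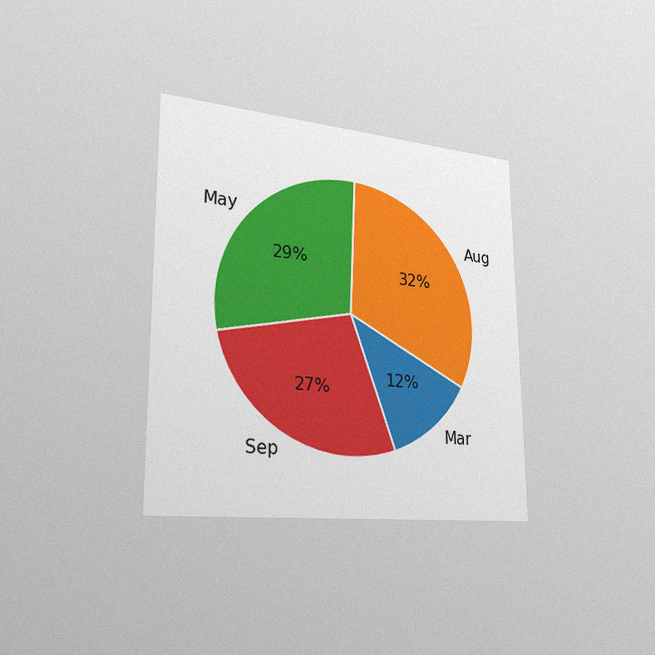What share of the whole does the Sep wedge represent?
27%

The chart is viewed slightly from the left, with some photo noise. The Sep slice takes up 27% of the pie.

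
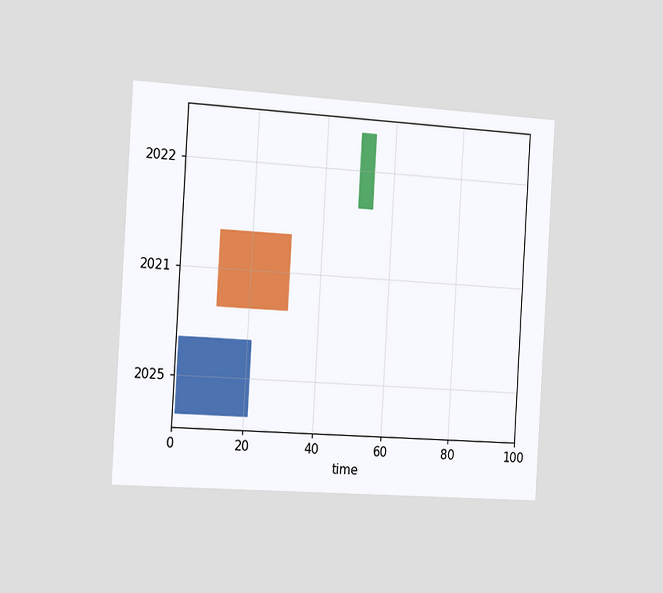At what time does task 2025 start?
The chart is tilted about 3° clockwise and viewed slightly from the left. The 2025 bar begins at t=1.

1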